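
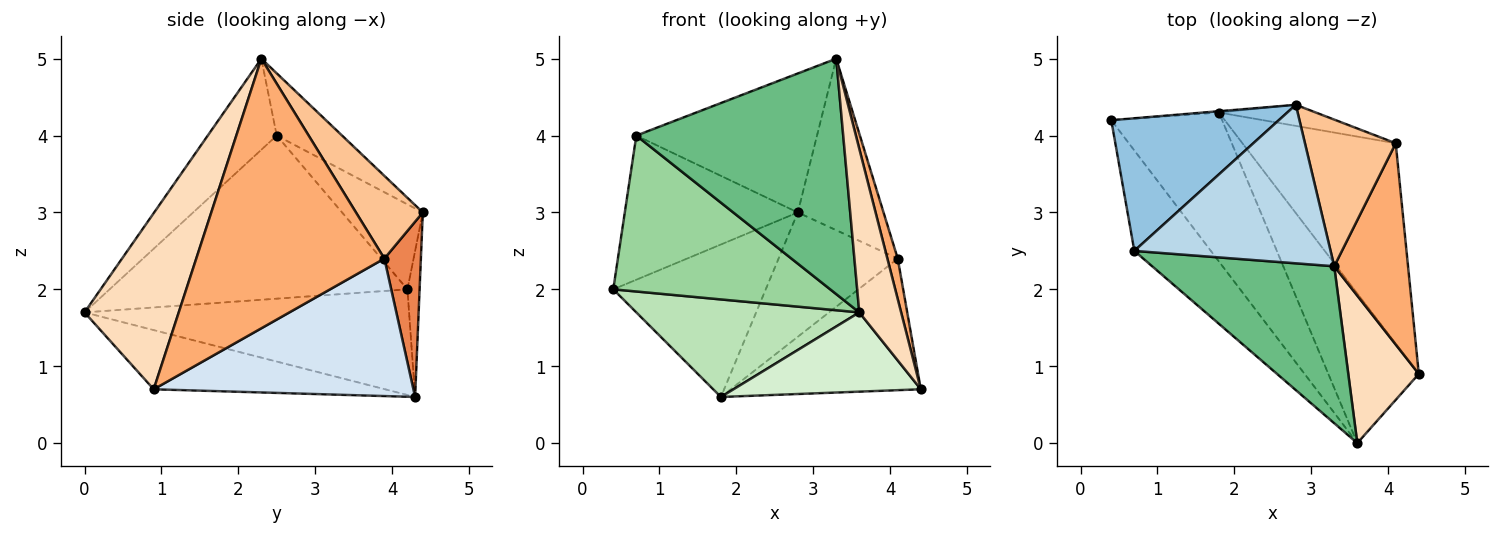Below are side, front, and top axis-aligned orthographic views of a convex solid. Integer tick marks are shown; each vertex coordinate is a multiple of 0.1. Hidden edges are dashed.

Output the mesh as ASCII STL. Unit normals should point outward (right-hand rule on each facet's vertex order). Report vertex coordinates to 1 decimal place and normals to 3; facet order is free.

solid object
 facet normal -0.080 0.997 -0.008
  outer loop
   vertex 1.8 4.3 0.6
   vertex 0.4 4.2 2.0
   vertex 2.8 4.4 3.0
  endloop
 endfacet
 facet normal -0.325 0.696 0.640
  outer loop
   vertex 0.7 2.5 4.0
   vertex 2.8 4.4 3.0
   vertex 0.4 4.2 2.0
  endloop
 endfacet
 facet normal -0.232 0.641 0.731
  outer loop
   vertex 0.7 2.5 4.0
   vertex 3.3 2.3 5.0
   vertex 2.8 4.4 3.0
  endloop
 endfacet
 facet normal 0.600 0.439 -0.669
  outer loop
   vertex 4.1 3.9 2.4
   vertex 4.4 0.9 0.7
   vertex 1.8 4.3 0.6
  endloop
 endfacet
 facet normal 0.289 0.944 -0.160
  outer loop
   vertex 4.1 3.9 2.4
   vertex 1.8 4.3 0.6
   vertex 2.8 4.4 3.0
  endloop
 endfacet
 facet normal 0.963 -0.053 0.264
  outer loop
   vertex 4.1 3.9 2.4
   vertex 3.3 2.3 5.0
   vertex 4.4 0.9 0.7
  endloop
 endfacet
 facet normal 0.510 0.654 0.559
  outer loop
   vertex 4.1 3.9 2.4
   vertex 2.8 4.4 3.0
   vertex 3.3 2.3 5.0
  endloop
 endfacet
 facet normal 0.858 -0.381 0.344
  outer loop
   vertex 3.6 0.0 1.7
   vertex 4.4 0.9 0.7
   vertex 3.3 2.3 5.0
  endloop
 endfacet
 facet normal -0.267 -0.802 0.535
  outer loop
   vertex 3.6 0.0 1.7
   vertex 3.3 2.3 5.0
   vertex 0.7 2.5 4.0
  endloop
 endfacet
 facet normal -0.756 -0.551 -0.355
  outer loop
   vertex 3.6 0.0 1.7
   vertex 0.7 2.5 4.0
   vertex 0.4 4.2 2.0
  endloop
 endfacet
 facet normal -0.623 -0.428 -0.654
  outer loop
   vertex 3.6 0.0 1.7
   vertex 0.4 4.2 2.0
   vertex 1.8 4.3 0.6
  endloop
 endfacet
 facet normal -0.500 -0.405 -0.765
  outer loop
   vertex 3.6 0.0 1.7
   vertex 1.8 4.3 0.6
   vertex 4.4 0.9 0.7
  endloop
 endfacet
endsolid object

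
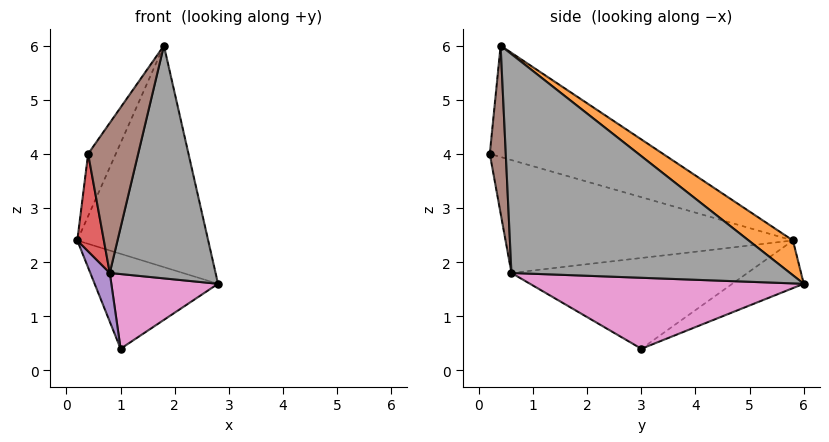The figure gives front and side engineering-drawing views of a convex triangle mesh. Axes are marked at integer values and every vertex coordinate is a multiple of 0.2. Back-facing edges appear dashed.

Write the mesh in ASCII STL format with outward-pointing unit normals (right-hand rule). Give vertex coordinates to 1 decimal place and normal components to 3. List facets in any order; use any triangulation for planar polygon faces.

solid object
 facet normal -0.290 0.500 -0.816
  outer loop
   vertex 1.0 3.0 0.4
   vertex 0.2 5.8 2.4
   vertex 2.8 6.0 1.6
  endloop
 endfacet
 facet normal 0.197 0.584 0.788
  outer loop
   vertex 1.8 0.4 6.0
   vertex 2.8 6.0 1.6
   vertex 0.2 5.8 2.4
  endloop
 endfacet
 facet normal -0.818 0.131 0.560
  outer loop
   vertex 1.8 0.4 6.0
   vertex 0.2 5.8 2.4
   vertex 0.4 0.2 4.0
  endloop
 endfacet
 facet normal -0.977 -0.090 -0.194
  outer loop
   vertex 0.8 0.6 1.8
   vertex 0.4 0.2 4.0
   vertex 0.2 5.8 2.4
  endloop
 endfacet
 facet normal -0.959 -0.079 -0.273
  outer loop
   vertex 0.8 0.6 1.8
   vertex 0.2 5.8 2.4
   vertex 1.0 3.0 0.4
  endloop
 endfacet
 facet normal 0.302 -0.946 -0.117
  outer loop
   vertex 0.8 0.6 1.8
   vertex 1.8 0.4 6.0
   vertex 0.4 0.2 4.0
  endloop
 endfacet
 facet normal 0.837 -0.326 -0.440
  outer loop
   vertex 0.8 0.6 1.8
   vertex 1.0 3.0 0.4
   vertex 2.8 6.0 1.6
  endloop
 endfacet
 facet normal 0.909 -0.345 -0.233
  outer loop
   vertex 0.8 0.6 1.8
   vertex 2.8 6.0 1.6
   vertex 1.8 0.4 6.0
  endloop
 endfacet
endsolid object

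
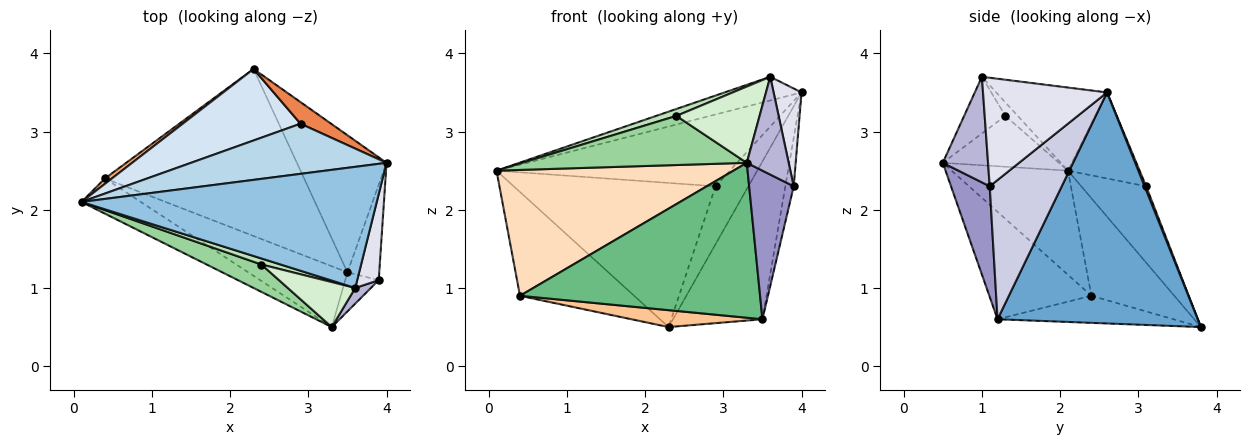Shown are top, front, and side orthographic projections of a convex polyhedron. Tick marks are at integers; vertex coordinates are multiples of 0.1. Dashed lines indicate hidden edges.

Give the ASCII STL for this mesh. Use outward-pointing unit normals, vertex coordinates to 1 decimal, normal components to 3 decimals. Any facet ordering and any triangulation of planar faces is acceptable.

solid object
 facet normal 0.861 0.384 -0.334
  outer loop
   vertex 3.5 1.2 0.6
   vertex 2.3 3.8 0.5
   vertex 4.0 2.6 3.5
  endloop
 endfacet
 facet normal -0.266 0.185 0.946
  outer loop
   vertex 3.6 1.0 3.7
   vertex 4.0 2.6 3.5
   vertex 0.1 2.1 2.5
  endloop
 endfacet
 facet normal -0.244 0.795 0.555
  outer loop
   vertex 2.9 3.1 2.3
   vertex 0.1 2.1 2.5
   vertex 4.0 2.6 3.5
  endloop
 endfacet
 facet normal -0.277 0.861 0.427
  outer loop
   vertex 2.9 3.1 2.3
   vertex 2.3 3.8 0.5
   vertex 0.1 2.1 2.5
  endloop
 endfacet
 facet normal 0.045 0.936 0.349
  outer loop
   vertex 2.9 3.1 2.3
   vertex 4.0 2.6 3.5
   vertex 2.3 3.8 0.5
  endloop
 endfacet
 facet normal -0.587 0.809 0.042
  outer loop
   vertex 0.4 2.4 0.9
   vertex 0.1 2.1 2.5
   vertex 2.3 3.8 0.5
  endloop
 endfacet
 facet normal -0.134 -0.100 -0.986
  outer loop
   vertex 0.4 2.4 0.9
   vertex 2.3 3.8 0.5
   vertex 3.5 1.2 0.6
  endloop
 endfacet
 facet normal -0.428 -0.871 -0.243
  outer loop
   vertex 0.4 2.4 0.9
   vertex 3.3 0.5 2.6
   vertex 0.1 2.1 2.5
  endloop
 endfacet
 facet normal -0.368 -0.866 -0.340
  outer loop
   vertex 0.4 2.4 0.9
   vertex 3.5 1.2 0.6
   vertex 3.3 0.5 2.6
  endloop
 endfacet
 facet normal -0.412 -0.796 0.444
  outer loop
   vertex 2.4 1.3 3.2
   vertex 0.1 2.1 2.5
   vertex 3.3 0.5 2.6
  endloop
 endfacet
 facet normal -0.420 -0.685 0.596
  outer loop
   vertex 2.4 1.3 3.2
   vertex 3.6 1.0 3.7
   vertex 0.1 2.1 2.5
  endloop
 endfacet
 facet normal -0.393 -0.792 0.467
  outer loop
   vertex 2.4 1.3 3.2
   vertex 3.3 0.5 2.6
   vertex 3.6 1.0 3.7
  endloop
 endfacet
 facet normal 0.643 -0.741 -0.195
  outer loop
   vertex 3.9 1.1 2.3
   vertex 3.3 0.5 2.6
   vertex 3.5 1.2 0.6
  endloop
 endfacet
 facet normal 0.729 -0.675 0.108
  outer loop
   vertex 3.9 1.1 2.3
   vertex 3.6 1.0 3.7
   vertex 3.3 0.5 2.6
  endloop
 endfacet
 facet normal 0.969 0.112 -0.221
  outer loop
   vertex 3.9 1.1 2.3
   vertex 3.5 1.2 0.6
   vertex 4.0 2.6 3.5
  endloop
 endfacet
 facet normal 0.958 -0.216 0.190
  outer loop
   vertex 3.9 1.1 2.3
   vertex 4.0 2.6 3.5
   vertex 3.6 1.0 3.7
  endloop
 endfacet
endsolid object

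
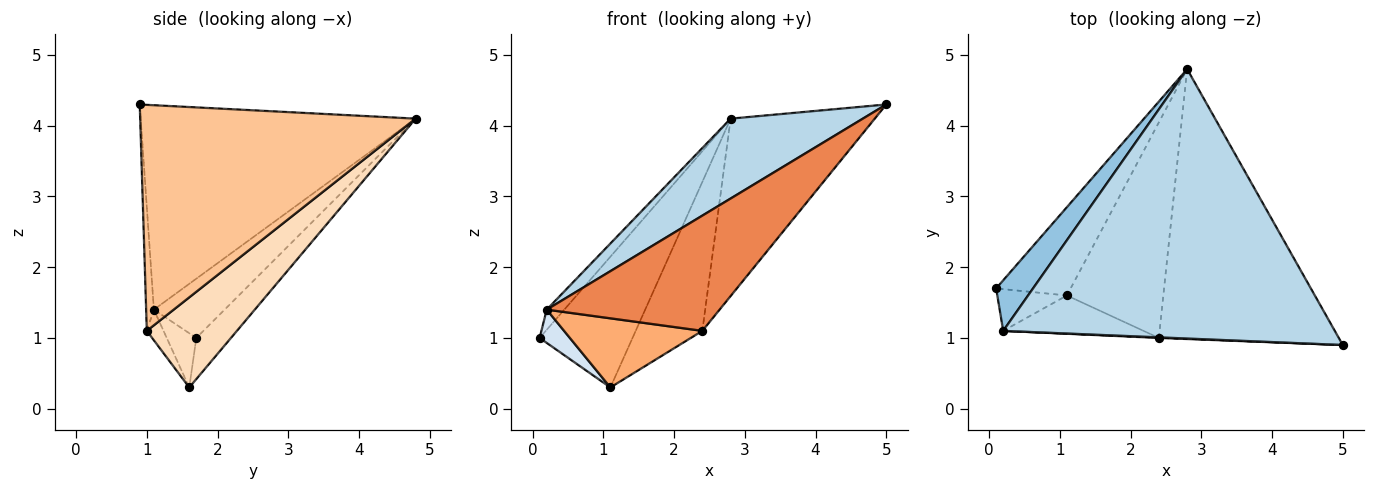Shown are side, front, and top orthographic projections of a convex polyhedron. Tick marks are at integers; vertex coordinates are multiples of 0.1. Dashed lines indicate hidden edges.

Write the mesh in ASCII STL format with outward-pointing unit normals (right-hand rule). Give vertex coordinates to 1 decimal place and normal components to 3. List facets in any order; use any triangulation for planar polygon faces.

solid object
 facet normal -0.295 0.792 -0.535
  outer loop
   vertex 1.1 1.6 0.3
   vertex 0.1 1.7 1.0
   vertex 2.8 4.8 4.1
  endloop
 endfacet
 facet normal -0.831 0.206 0.517
  outer loop
   vertex 0.2 1.1 1.4
   vertex 2.8 4.8 4.1
   vertex 0.1 1.7 1.0
  endloop
 endfacet
 facet normal -0.509 -0.245 0.825
  outer loop
   vertex 0.2 1.1 1.4
   vertex 5.0 0.9 4.3
   vertex 2.8 4.8 4.1
  endloop
 endfacet
 facet normal -0.521 -0.532 -0.668
  outer loop
   vertex 0.2 1.1 1.4
   vertex 0.1 1.7 1.0
   vertex 1.1 1.6 0.3
  endloop
 endfacet
 facet normal -0.045 -0.999 0.005
  outer loop
   vertex 2.4 1.0 1.1
   vertex 5.0 0.9 4.3
   vertex 0.2 1.1 1.4
  endloop
 endfacet
 facet normal -0.105 -0.870 -0.482
  outer loop
   vertex 2.4 1.0 1.1
   vertex 0.2 1.1 1.4
   vertex 1.1 1.6 0.3
  endloop
 endfacet
 facet normal 0.724 0.379 -0.576
  outer loop
   vertex 2.4 1.0 1.1
   vertex 2.8 4.8 4.1
   vertex 5.0 0.9 4.3
  endloop
 endfacet
 facet normal 0.609 0.451 -0.652
  outer loop
   vertex 2.4 1.0 1.1
   vertex 1.1 1.6 0.3
   vertex 2.8 4.8 4.1
  endloop
 endfacet
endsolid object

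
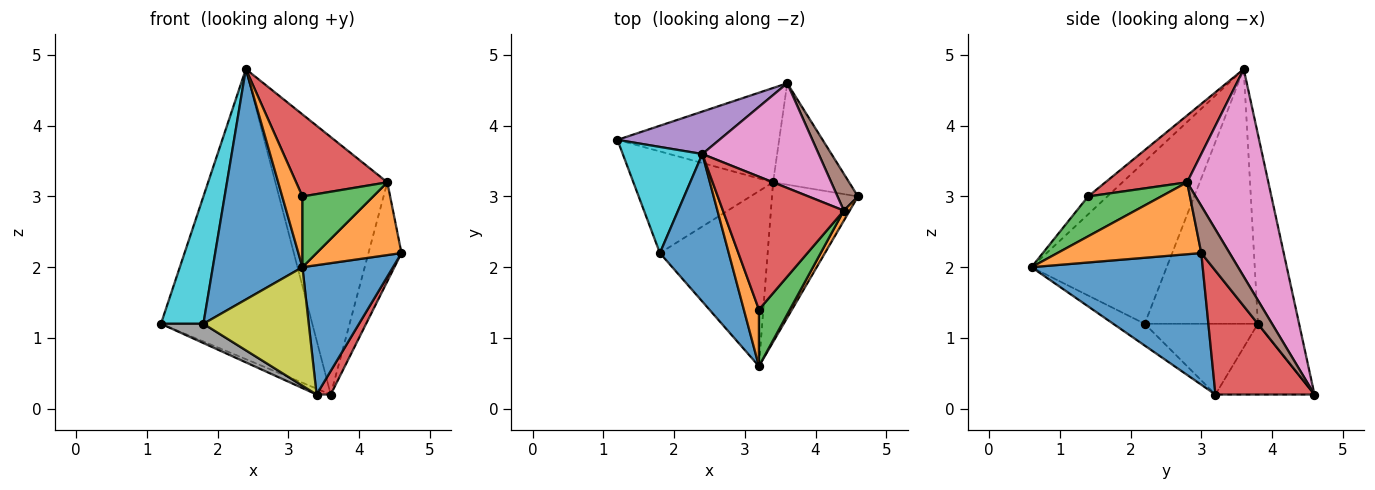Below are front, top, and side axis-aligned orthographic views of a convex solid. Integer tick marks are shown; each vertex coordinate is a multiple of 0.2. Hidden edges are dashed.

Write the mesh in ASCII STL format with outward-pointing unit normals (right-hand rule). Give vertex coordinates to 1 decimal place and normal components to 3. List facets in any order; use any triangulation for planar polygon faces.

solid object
 facet normal 0.766 -0.405 -0.500
  outer loop
   vertex 3.4 3.2 0.2
   vertex 4.6 3.0 2.2
   vertex 3.2 0.6 2.0
  endloop
 endfacet
 facet normal 0.859 -0.507 0.070
  outer loop
   vertex 4.4 2.8 3.2
   vertex 3.2 0.6 2.0
   vertex 4.6 3.0 2.2
  endloop
 endfacet
 facet normal -0.400 0.057 -0.915
  outer loop
   vertex 3.6 4.6 0.2
   vertex 3.4 3.2 0.2
   vertex 1.2 3.8 1.2
  endloop
 endfacet
 facet normal 0.846 -0.121 -0.520
  outer loop
   vertex 3.6 4.6 0.2
   vertex 4.6 3.0 2.2
   vertex 3.4 3.2 0.2
  endloop
 endfacet
 facet normal -0.260 0.955 0.140
  outer loop
   vertex 3.6 4.6 0.2
   vertex 1.2 3.8 1.2
   vertex 2.4 3.6 4.8
  endloop
 endfacet
 facet normal 0.626 0.731 0.271
  outer loop
   vertex 3.6 4.6 0.2
   vertex 4.4 2.8 3.2
   vertex 4.6 3.0 2.2
  endloop
 endfacet
 facet normal 0.558 0.769 0.313
  outer loop
   vertex 3.6 4.6 0.2
   vertex 2.4 3.6 4.8
   vertex 4.4 2.8 3.2
  endloop
 endfacet
 facet normal -0.445 -0.167 -0.880
  outer loop
   vertex 1.8 2.2 1.2
   vertex 1.2 3.8 1.2
   vertex 3.4 3.2 0.2
  endloop
 endfacet
 facet normal -0.165 -0.553 -0.817
  outer loop
   vertex 1.8 2.2 1.2
   vertex 3.4 3.2 0.2
   vertex 3.2 0.6 2.0
  endloop
 endfacet
 facet normal -0.899 -0.337 0.281
  outer loop
   vertex 1.8 2.2 1.2
   vertex 2.4 3.6 4.8
   vertex 1.2 3.8 1.2
  endloop
 endfacet
 facet normal -0.786 -0.521 0.334
  outer loop
   vertex 1.8 2.2 1.2
   vertex 3.2 0.6 2.0
   vertex 2.4 3.6 4.8
  endloop
 endfacet
 facet normal -0.596 -0.627 0.502
  outer loop
   vertex 3.2 1.4 3.0
   vertex 2.4 3.6 4.8
   vertex 3.2 0.6 2.0
  endloop
 endfacet
 facet normal 0.628 -0.608 0.486
  outer loop
   vertex 3.2 1.4 3.0
   vertex 3.2 0.6 2.0
   vertex 4.4 2.8 3.2
  endloop
 endfacet
 facet normal 0.426 -0.475 0.770
  outer loop
   vertex 3.2 1.4 3.0
   vertex 4.4 2.8 3.2
   vertex 2.4 3.6 4.8
  endloop
 endfacet
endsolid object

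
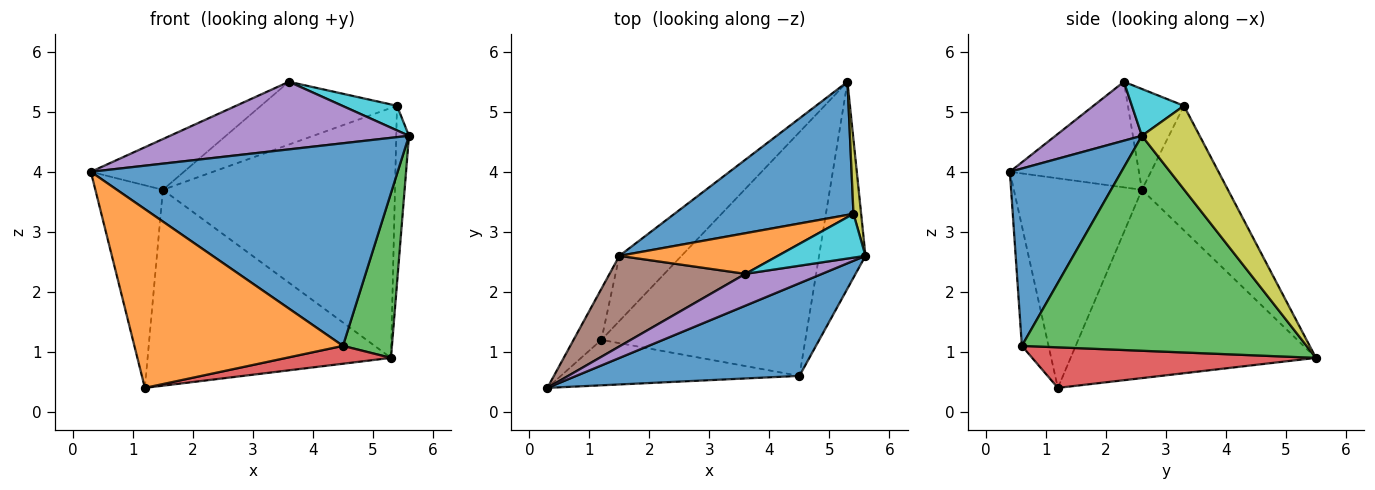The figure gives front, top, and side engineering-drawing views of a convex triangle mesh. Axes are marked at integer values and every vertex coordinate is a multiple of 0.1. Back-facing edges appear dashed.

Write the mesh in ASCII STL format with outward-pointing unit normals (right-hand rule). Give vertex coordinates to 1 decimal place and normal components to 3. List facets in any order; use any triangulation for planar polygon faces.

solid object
 facet normal 0.314 -0.864 0.395
  outer loop
   vertex 4.5 0.6 1.1
   vertex 5.6 2.6 4.6
   vertex 0.3 0.4 4.0
  endloop
 endfacet
 facet normal -0.123 -0.962 -0.244
  outer loop
   vertex 4.5 0.6 1.1
   vertex 0.3 0.4 4.0
   vertex 1.2 1.2 0.4
  endloop
 endfacet
 facet normal 0.964 -0.166 -0.208
  outer loop
   vertex 4.5 0.6 1.1
   vertex 5.3 5.5 0.9
   vertex 5.6 2.6 4.6
  endloop
 endfacet
 facet normal 0.194 -0.072 -0.978
  outer loop
   vertex 4.5 0.6 1.1
   vertex 1.2 1.2 0.4
   vertex 5.3 5.5 0.9
  endloop
 endfacet
 facet normal 0.311 -0.860 0.405
  outer loop
   vertex 3.6 2.3 5.5
   vertex 0.3 0.4 4.0
   vertex 5.6 2.6 4.6
  endloop
 endfacet
 facet normal -0.561 0.405 0.722
  outer loop
   vertex 1.5 2.6 3.7
   vertex 0.3 0.4 4.0
   vertex 3.6 2.3 5.5
  endloop
 endfacet
 facet normal -0.879 0.463 -0.117
  outer loop
   vertex 1.5 2.6 3.7
   vertex 1.2 1.2 0.4
   vertex 0.3 0.4 4.0
  endloop
 endfacet
 facet normal -0.691 0.686 -0.228
  outer loop
   vertex 1.5 2.6 3.7
   vertex 5.3 5.5 0.9
   vertex 1.2 1.2 0.4
  endloop
 endfacet
 facet normal 0.973 0.214 0.089
  outer loop
   vertex 5.4 3.3 5.1
   vertex 5.6 2.6 4.6
   vertex 5.3 5.5 0.9
  endloop
 endfacet
 facet normal 0.422 -0.444 0.790
  outer loop
   vertex 5.4 3.3 5.1
   vertex 3.6 2.3 5.5
   vertex 5.6 2.6 4.6
  endloop
 endfacet
 facet normal -0.311 0.839 0.447
  outer loop
   vertex 5.4 3.3 5.1
   vertex 5.3 5.5 0.9
   vertex 1.5 2.6 3.7
  endloop
 endfacet
 facet normal -0.327 0.793 0.513
  outer loop
   vertex 5.4 3.3 5.1
   vertex 1.5 2.6 3.7
   vertex 3.6 2.3 5.5
  endloop
 endfacet
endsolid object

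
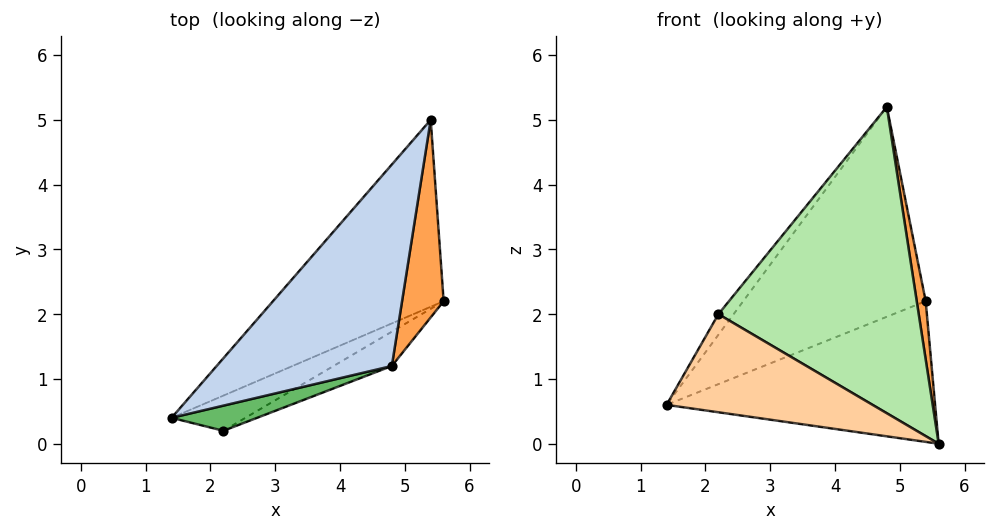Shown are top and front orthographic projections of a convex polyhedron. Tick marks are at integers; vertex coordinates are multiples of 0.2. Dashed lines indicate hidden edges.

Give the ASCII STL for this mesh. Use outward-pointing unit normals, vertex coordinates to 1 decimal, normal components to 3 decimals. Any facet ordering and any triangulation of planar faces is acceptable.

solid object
 facet normal -0.349 0.564 -0.749
  outer loop
   vertex 5.4 5.0 2.2
   vertex 5.6 2.2 0.0
   vertex 1.4 0.4 0.6
  endloop
 endfacet
 facet normal -0.742 0.484 0.464
  outer loop
   vertex 4.8 1.2 5.2
   vertex 5.4 5.0 2.2
   vertex 1.4 0.4 0.6
  endloop
 endfacet
 facet normal 0.989 -0.042 0.144
  outer loop
   vertex 4.8 1.2 5.2
   vertex 5.6 2.2 0.0
   vertex 5.4 5.0 2.2
  endloop
 endfacet
 facet normal 0.335 -0.887 -0.318
  outer loop
   vertex 2.2 0.2 2.0
   vertex 1.4 0.4 0.6
   vertex 5.6 2.2 0.0
  endloop
 endfacet
 facet normal -0.767 0.406 0.496
  outer loop
   vertex 2.2 0.2 2.0
   vertex 4.8 1.2 5.2
   vertex 1.4 0.4 0.6
  endloop
 endfacet
 facet normal 0.461 -0.882 -0.099
  outer loop
   vertex 2.2 0.2 2.0
   vertex 5.6 2.2 0.0
   vertex 4.8 1.2 5.2
  endloop
 endfacet
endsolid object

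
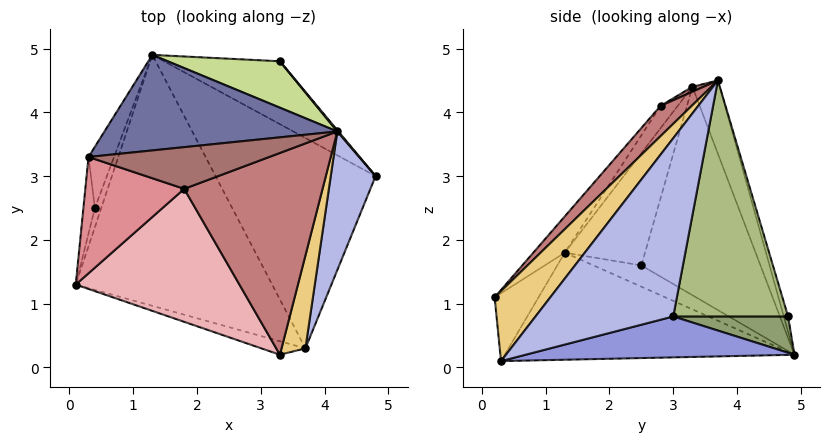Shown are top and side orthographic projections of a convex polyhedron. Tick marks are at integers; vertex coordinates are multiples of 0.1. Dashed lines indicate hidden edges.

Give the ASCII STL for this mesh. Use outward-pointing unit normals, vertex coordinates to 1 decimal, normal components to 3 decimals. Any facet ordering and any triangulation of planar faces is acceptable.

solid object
 facet normal -0.105 0.937 0.332
  outer loop
   vertex 0.3 3.3 4.4
   vertex 4.2 3.7 4.5
   vertex 1.3 4.9 0.2
  endloop
 endfacet
 facet normal -0.466 -0.225 -0.856
  outer loop
   vertex 3.7 0.3 0.1
   vertex 0.1 1.3 1.8
   vertex 1.3 4.9 0.2
  endloop
 endfacet
 facet normal 0.245 0.149 -0.958
  outer loop
   vertex 3.7 0.3 0.1
   vertex 1.3 4.9 0.2
   vertex 4.8 3.0 0.8
  endloop
 endfacet
 facet normal 0.882 -0.417 0.222
  outer loop
   vertex 3.7 0.3 0.1
   vertex 4.8 3.0 0.8
   vertex 4.2 3.7 4.5
  endloop
 endfacet
 facet normal 0.290 0.242 -0.926
  outer loop
   vertex 3.3 4.8 0.8
   vertex 4.8 3.0 0.8
   vertex 1.3 4.9 0.2
  endloop
 endfacet
 facet normal 0.768 0.640 0.003
  outer loop
   vertex 3.3 4.8 0.8
   vertex 4.2 3.7 4.5
   vertex 4.8 3.0 0.8
  endloop
 endfacet
 facet normal -0.040 0.955 0.294
  outer loop
   vertex 3.3 4.8 0.8
   vertex 1.3 4.9 0.2
   vertex 4.2 3.7 4.5
  endloop
 endfacet
 facet normal -0.941 0.188 -0.282
  outer loop
   vertex 0.4 2.5 1.6
   vertex 1.3 4.9 0.2
   vertex 0.1 1.3 1.8
  endloop
 endfacet
 facet normal -0.969 0.226 -0.099
  outer loop
   vertex 0.4 2.5 1.6
   vertex 0.1 1.3 1.8
   vertex 0.3 3.3 4.4
  endloop
 endfacet
 facet normal -0.950 0.289 -0.116
  outer loop
   vertex 0.4 2.5 1.6
   vertex 0.3 3.3 4.4
   vertex 1.3 4.9 0.2
  endloop
 endfacet
 facet normal 0.827 -0.487 0.282
  outer loop
   vertex 3.3 0.2 1.1
   vertex 3.7 0.3 0.1
   vertex 4.2 3.7 4.5
  endloop
 endfacet
 facet normal -0.362 -0.902 -0.235
  outer loop
   vertex 3.3 0.2 1.1
   vertex 0.1 1.3 1.8
   vertex 3.7 0.3 0.1
  endloop
 endfacet
 facet normal 0.024 -0.460 0.888
  outer loop
   vertex 1.8 2.8 4.1
   vertex 4.2 3.7 4.5
   vertex 0.3 3.3 4.4
  endloop
 endfacet
 facet normal 0.151 -0.708 0.689
  outer loop
   vertex 1.8 2.8 4.1
   vertex 3.3 0.2 1.1
   vertex 4.2 3.7 4.5
  endloop
 endfacet
 facet normal -0.138 -0.780 0.611
  outer loop
   vertex 1.8 2.8 4.1
   vertex 0.3 3.3 4.4
   vertex 0.1 1.3 1.8
  endloop
 endfacet
 facet normal -0.135 -0.781 0.609
  outer loop
   vertex 1.8 2.8 4.1
   vertex 0.1 1.3 1.8
   vertex 3.3 0.2 1.1
  endloop
 endfacet
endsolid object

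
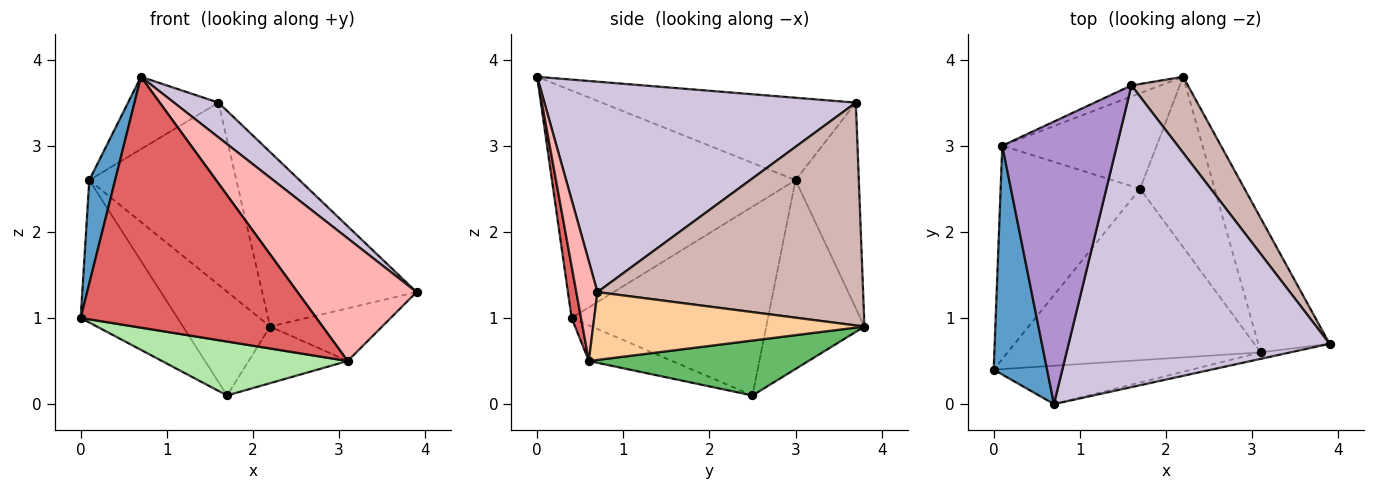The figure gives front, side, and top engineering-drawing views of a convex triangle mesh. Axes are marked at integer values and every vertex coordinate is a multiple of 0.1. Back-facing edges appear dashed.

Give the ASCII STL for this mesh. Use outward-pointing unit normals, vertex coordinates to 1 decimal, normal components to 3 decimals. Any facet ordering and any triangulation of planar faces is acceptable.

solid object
 facet normal -0.968 -0.103 0.227
  outer loop
   vertex 0.1 3.0 2.6
   vertex 0.0 0.4 1.0
   vertex 0.7 0.0 3.8
  endloop
 endfacet
 facet normal -0.748 0.369 -0.552
  outer loop
   vertex 1.7 2.5 0.1
   vertex 0.0 0.4 1.0
   vertex 0.1 3.0 2.6
  endloop
 endfacet
 facet normal -0.638 0.566 -0.522
  outer loop
   vertex 1.7 2.5 0.1
   vertex 0.1 3.0 2.6
   vertex 2.2 3.8 0.9
  endloop
 endfacet
 facet normal 0.663 0.274 -0.697
  outer loop
   vertex 3.1 0.6 0.5
   vertex 2.2 3.8 0.9
   vertex 3.9 0.7 1.3
  endloop
 endfacet
 facet normal 0.573 0.258 -0.778
  outer loop
   vertex 3.1 0.6 0.5
   vertex 1.7 2.5 0.1
   vertex 2.2 3.8 0.9
  endloop
 endfacet
 facet normal -0.133 -0.297 -0.945
  outer loop
   vertex 3.1 0.6 0.5
   vertex 0.0 0.4 1.0
   vertex 1.7 2.5 0.1
  endloop
 endfacet
 facet normal 0.039 -0.988 -0.151
  outer loop
   vertex 3.1 0.6 0.5
   vertex 0.7 0.0 3.8
   vertex 0.0 0.4 1.0
  endloop
 endfacet
 facet normal 0.175 -0.983 -0.052
  outer loop
   vertex 3.1 0.6 0.5
   vertex 3.9 0.7 1.3
   vertex 0.7 0.0 3.8
  endloop
 endfacet
 facet normal -0.572 0.204 0.795
  outer loop
   vertex 1.6 3.7 3.5
   vertex 0.1 3.0 2.6
   vertex 0.7 0.0 3.8
  endloop
 endfacet
 facet normal 0.625 -0.089 0.775
  outer loop
   vertex 1.6 3.7 3.5
   vertex 0.7 0.0 3.8
   vertex 3.9 0.7 1.3
  endloop
 endfacet
 facet normal -0.395 0.917 -0.056
  outer loop
   vertex 1.6 3.7 3.5
   vertex 2.2 3.8 0.9
   vertex 0.1 3.0 2.6
  endloop
 endfacet
 facet normal 0.845 0.491 0.214
  outer loop
   vertex 1.6 3.7 3.5
   vertex 3.9 0.7 1.3
   vertex 2.2 3.8 0.9
  endloop
 endfacet
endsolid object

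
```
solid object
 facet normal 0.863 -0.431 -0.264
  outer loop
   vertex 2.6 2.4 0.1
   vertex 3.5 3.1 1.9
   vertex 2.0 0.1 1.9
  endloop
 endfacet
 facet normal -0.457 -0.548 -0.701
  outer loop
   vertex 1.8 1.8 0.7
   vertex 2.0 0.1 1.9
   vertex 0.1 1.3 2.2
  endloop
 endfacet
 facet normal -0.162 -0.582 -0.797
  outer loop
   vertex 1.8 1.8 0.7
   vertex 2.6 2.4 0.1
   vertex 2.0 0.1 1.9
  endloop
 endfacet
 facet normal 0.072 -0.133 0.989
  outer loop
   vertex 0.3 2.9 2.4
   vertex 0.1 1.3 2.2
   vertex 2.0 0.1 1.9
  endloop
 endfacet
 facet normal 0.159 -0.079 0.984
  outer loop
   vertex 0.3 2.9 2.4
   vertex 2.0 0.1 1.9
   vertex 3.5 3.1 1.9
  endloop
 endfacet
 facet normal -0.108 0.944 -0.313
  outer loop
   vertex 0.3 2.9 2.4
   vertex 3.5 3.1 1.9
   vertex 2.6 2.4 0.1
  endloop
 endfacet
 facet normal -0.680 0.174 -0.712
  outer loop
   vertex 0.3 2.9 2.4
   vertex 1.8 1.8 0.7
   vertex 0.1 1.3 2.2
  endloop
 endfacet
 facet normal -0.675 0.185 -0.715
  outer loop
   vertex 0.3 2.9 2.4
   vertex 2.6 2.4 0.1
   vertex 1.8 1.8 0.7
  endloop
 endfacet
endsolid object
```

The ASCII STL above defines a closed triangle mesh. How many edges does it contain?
12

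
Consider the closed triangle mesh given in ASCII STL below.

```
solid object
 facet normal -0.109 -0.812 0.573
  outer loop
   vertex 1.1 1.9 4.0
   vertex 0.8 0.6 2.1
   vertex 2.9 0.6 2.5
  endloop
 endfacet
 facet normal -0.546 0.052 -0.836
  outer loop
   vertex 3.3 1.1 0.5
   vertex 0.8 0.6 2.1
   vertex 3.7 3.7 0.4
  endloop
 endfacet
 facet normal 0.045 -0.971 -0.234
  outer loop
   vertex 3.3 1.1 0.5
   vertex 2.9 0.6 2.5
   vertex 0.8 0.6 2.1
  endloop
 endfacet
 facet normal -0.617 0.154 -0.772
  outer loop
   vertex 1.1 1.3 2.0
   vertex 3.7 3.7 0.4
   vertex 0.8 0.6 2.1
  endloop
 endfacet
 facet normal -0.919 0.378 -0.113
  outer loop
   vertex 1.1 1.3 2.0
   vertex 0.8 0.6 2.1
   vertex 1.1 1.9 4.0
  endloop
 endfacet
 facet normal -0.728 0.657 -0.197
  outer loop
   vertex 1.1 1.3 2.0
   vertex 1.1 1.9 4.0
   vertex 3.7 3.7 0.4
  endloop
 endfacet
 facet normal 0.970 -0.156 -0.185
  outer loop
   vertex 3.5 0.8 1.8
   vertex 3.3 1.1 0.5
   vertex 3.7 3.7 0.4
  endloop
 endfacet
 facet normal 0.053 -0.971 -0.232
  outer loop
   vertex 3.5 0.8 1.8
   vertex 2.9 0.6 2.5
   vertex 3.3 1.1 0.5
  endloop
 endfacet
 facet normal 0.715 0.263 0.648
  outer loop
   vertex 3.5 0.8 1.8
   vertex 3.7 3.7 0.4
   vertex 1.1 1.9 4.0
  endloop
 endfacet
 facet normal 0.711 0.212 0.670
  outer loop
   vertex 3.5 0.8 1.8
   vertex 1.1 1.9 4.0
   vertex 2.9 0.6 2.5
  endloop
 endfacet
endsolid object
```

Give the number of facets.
10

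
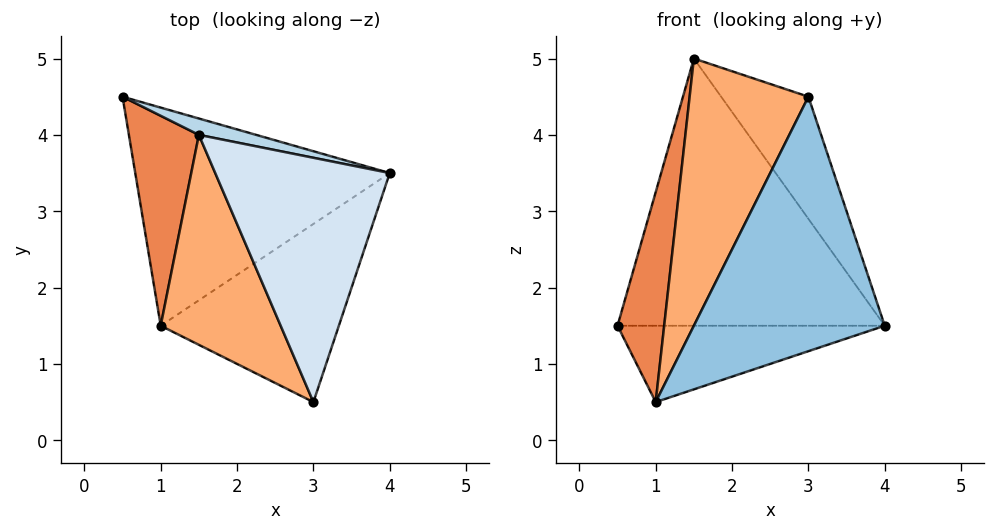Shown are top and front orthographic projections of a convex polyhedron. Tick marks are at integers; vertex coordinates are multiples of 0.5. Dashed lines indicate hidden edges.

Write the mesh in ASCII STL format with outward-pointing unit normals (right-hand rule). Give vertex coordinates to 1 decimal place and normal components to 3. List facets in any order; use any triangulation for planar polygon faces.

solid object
 facet normal 0.094 0.329 -0.940
  outer loop
   vertex 1.0 1.5 0.5
   vertex 0.5 4.5 1.5
   vertex 4.0 3.5 1.5
  endloop
 endfacet
 facet normal 0.593 -0.659 -0.462
  outer loop
   vertex 1.0 1.5 0.5
   vertex 4.0 3.5 1.5
   vertex 3.0 0.5 4.5
  endloop
 endfacet
 facet normal 0.274 0.960 0.059
  outer loop
   vertex 1.5 4.0 5.0
   vertex 4.0 3.5 1.5
   vertex 0.5 4.5 1.5
  endloop
 endfacet
 facet normal 0.802 0.267 0.535
  outer loop
   vertex 1.5 4.0 5.0
   vertex 3.0 0.5 4.5
   vertex 4.0 3.5 1.5
  endloop
 endfacet
 facet normal -0.943 -0.236 0.236
  outer loop
   vertex 1.5 4.0 5.0
   vertex 0.5 4.5 1.5
   vertex 1.0 1.5 0.5
  endloop
 endfacet
 facet normal -0.852 -0.411 0.323
  outer loop
   vertex 1.5 4.0 5.0
   vertex 1.0 1.5 0.5
   vertex 3.0 0.5 4.5
  endloop
 endfacet
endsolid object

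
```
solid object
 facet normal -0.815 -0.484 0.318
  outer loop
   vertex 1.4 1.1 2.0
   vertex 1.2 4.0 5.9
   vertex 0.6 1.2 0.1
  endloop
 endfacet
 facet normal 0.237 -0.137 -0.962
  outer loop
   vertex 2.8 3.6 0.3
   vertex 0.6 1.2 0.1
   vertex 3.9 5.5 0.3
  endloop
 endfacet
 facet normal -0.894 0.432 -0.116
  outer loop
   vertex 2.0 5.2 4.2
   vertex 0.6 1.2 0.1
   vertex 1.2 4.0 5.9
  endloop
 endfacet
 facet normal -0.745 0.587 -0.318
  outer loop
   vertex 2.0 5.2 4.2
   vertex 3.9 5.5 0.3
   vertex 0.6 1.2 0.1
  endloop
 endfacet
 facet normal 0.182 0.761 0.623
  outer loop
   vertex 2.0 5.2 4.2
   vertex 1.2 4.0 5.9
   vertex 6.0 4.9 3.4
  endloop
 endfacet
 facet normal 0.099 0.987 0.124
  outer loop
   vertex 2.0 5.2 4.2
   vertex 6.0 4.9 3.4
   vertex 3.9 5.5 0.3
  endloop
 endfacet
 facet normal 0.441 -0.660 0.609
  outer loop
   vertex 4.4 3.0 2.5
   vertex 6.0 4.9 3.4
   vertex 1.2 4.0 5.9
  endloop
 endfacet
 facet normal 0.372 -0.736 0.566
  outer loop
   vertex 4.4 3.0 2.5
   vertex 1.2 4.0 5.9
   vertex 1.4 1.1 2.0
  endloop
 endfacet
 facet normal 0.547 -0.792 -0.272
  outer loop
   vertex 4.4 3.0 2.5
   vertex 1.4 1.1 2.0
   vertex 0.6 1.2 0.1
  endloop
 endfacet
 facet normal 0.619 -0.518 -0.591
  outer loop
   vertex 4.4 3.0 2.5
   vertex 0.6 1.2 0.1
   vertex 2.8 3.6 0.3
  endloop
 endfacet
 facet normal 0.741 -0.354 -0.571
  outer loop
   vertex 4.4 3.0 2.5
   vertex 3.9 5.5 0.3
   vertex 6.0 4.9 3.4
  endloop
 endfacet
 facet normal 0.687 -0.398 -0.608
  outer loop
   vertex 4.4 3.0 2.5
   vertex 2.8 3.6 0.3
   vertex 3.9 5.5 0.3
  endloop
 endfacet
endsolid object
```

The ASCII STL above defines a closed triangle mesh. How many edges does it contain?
18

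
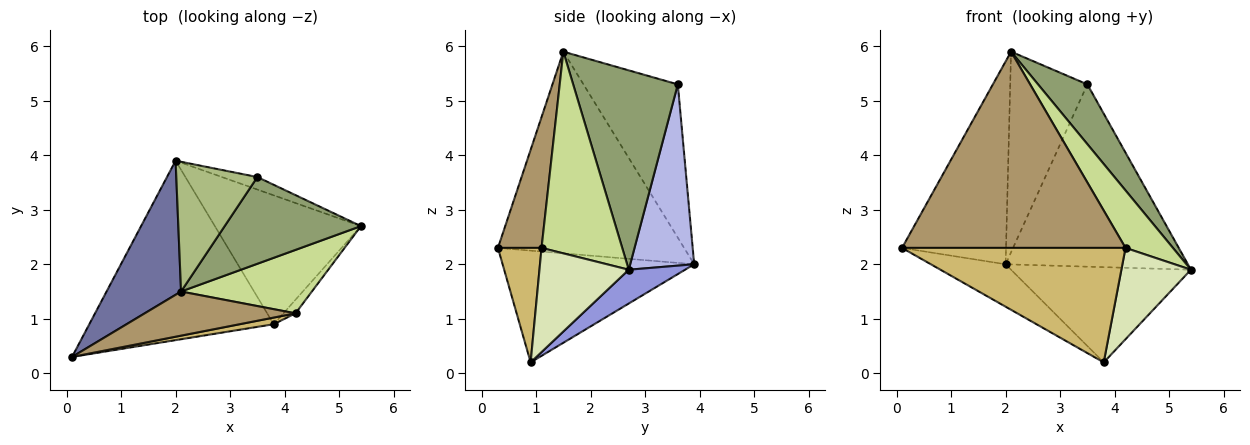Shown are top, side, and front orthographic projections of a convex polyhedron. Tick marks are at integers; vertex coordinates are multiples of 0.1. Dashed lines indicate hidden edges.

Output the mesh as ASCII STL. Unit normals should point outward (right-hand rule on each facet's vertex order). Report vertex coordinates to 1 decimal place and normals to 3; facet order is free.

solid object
 facet normal -0.831 0.464 0.307
  outer loop
   vertex 2.1 1.5 5.9
   vertex 2.0 3.9 2.0
   vertex 0.1 0.3 2.3
  endloop
 endfacet
 facet normal -0.508 0.198 -0.838
  outer loop
   vertex 3.8 0.9 0.2
   vertex 0.1 0.3 2.3
   vertex 2.0 3.9 2.0
  endloop
 endfacet
 facet normal 0.183 0.584 -0.791
  outer loop
   vertex 3.8 0.9 0.2
   vertex 2.0 3.9 2.0
   vertex 5.4 2.7 1.9
  endloop
 endfacet
 facet normal 0.330 0.942 -0.065
  outer loop
   vertex 3.5 3.6 5.3
   vertex 5.4 2.7 1.9
   vertex 2.0 3.9 2.0
  endloop
 endfacet
 facet normal 0.769 -0.363 0.526
  outer loop
   vertex 3.5 3.6 5.3
   vertex 2.1 1.5 5.9
   vertex 5.4 2.7 1.9
  endloop
 endfacet
 facet normal -0.716 0.586 0.379
  outer loop
   vertex 3.5 3.6 5.3
   vertex 2.0 3.9 2.0
   vertex 2.1 1.5 5.9
  endloop
 endfacet
 facet normal 0.752 -0.442 0.488
  outer loop
   vertex 4.2 1.1 2.3
   vertex 5.4 2.7 1.9
   vertex 2.1 1.5 5.9
  endloop
 endfacet
 facet normal 0.786 -0.612 -0.091
  outer loop
   vertex 4.2 1.1 2.3
   vertex 3.8 0.9 0.2
   vertex 5.4 2.7 1.9
  endloop
 endfacet
 facet normal 0.187 -0.958 0.216
  outer loop
   vertex 4.2 1.1 2.3
   vertex 2.1 1.5 5.9
   vertex 0.1 0.3 2.3
  endloop
 endfacet
 facet normal 0.191 -0.980 0.057
  outer loop
   vertex 4.2 1.1 2.3
   vertex 0.1 0.3 2.3
   vertex 3.8 0.9 0.2
  endloop
 endfacet
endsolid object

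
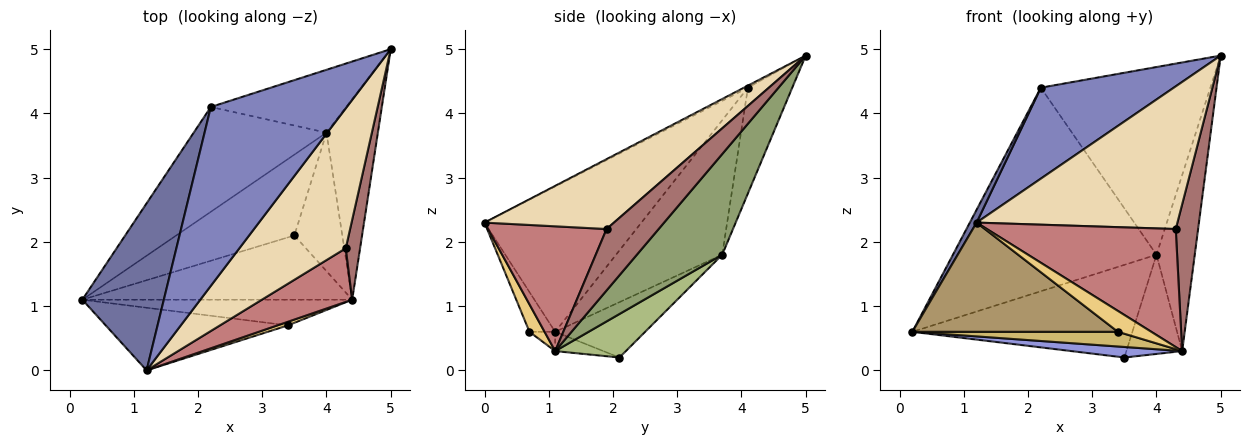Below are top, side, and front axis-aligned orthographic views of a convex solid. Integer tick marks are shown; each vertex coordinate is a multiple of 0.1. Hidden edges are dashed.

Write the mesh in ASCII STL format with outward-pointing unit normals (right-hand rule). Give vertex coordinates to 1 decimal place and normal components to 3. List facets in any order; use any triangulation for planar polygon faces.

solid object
 facet normal -0.872 -0.038 0.488
  outer loop
   vertex 2.2 4.1 4.4
   vertex 0.2 1.1 0.6
   vertex 1.2 0.0 2.3
  endloop
 endfacet
 facet normal -0.013 -0.453 0.891
  outer loop
   vertex 2.2 4.1 4.4
   vertex 1.2 0.0 2.3
   vertex 5.0 5.0 4.9
  endloop
 endfacet
 facet normal -0.070 -0.162 -0.984
  outer loop
   vertex 4.4 1.1 0.3
   vertex 0.2 1.1 0.6
   vertex 3.5 2.1 0.2
  endloop
 endfacet
 facet normal -0.241 0.920 -0.308
  outer loop
   vertex 4.0 3.7 1.8
   vertex 2.2 4.1 4.4
   vertex 5.0 5.0 4.9
  endloop
 endfacet
 facet normal 0.827 0.371 -0.422
  outer loop
   vertex 4.0 3.7 1.8
   vertex 5.0 5.0 4.9
   vertex 4.4 1.1 0.3
  endloop
 endfacet
 facet normal 0.594 0.469 -0.654
  outer loop
   vertex 4.0 3.7 1.8
   vertex 4.4 1.1 0.3
   vertex 3.5 2.1 0.2
  endloop
 endfacet
 facet normal -0.294 0.720 -0.628
  outer loop
   vertex 4.0 3.7 1.8
   vertex 3.5 2.1 0.2
   vertex 0.2 1.1 0.6
  endloop
 endfacet
 facet normal -0.421 0.807 -0.415
  outer loop
   vertex 4.0 3.7 1.8
   vertex 0.2 1.1 0.6
   vertex 2.2 4.1 4.4
  endloop
 endfacet
 facet normal -0.108 -0.862 -0.495
  outer loop
   vertex 3.4 0.7 0.6
   vertex 1.2 0.0 2.3
   vertex 0.2 1.1 0.6
  endloop
 endfacet
 facet normal -0.062 -0.495 -0.867
  outer loop
   vertex 3.4 0.7 0.6
   vertex 0.2 1.1 0.6
   vertex 4.4 1.1 0.3
  endloop
 endfacet
 facet normal 0.407 -0.900 0.156
  outer loop
   vertex 3.4 0.7 0.6
   vertex 4.4 1.1 0.3
   vertex 1.2 0.0 2.3
  endloop
 endfacet
 facet normal 0.418 -0.648 0.636
  outer loop
   vertex 4.3 1.9 2.2
   vertex 5.0 5.0 4.9
   vertex 1.2 0.0 2.3
  endloop
 endfacet
 facet normal 0.899 -0.385 0.210
  outer loop
   vertex 4.3 1.9 2.2
   vertex 4.4 1.1 0.3
   vertex 5.0 5.0 4.9
  endloop
 endfacet
 facet normal 0.496 -0.791 0.359
  outer loop
   vertex 4.3 1.9 2.2
   vertex 1.2 0.0 2.3
   vertex 4.4 1.1 0.3
  endloop
 endfacet
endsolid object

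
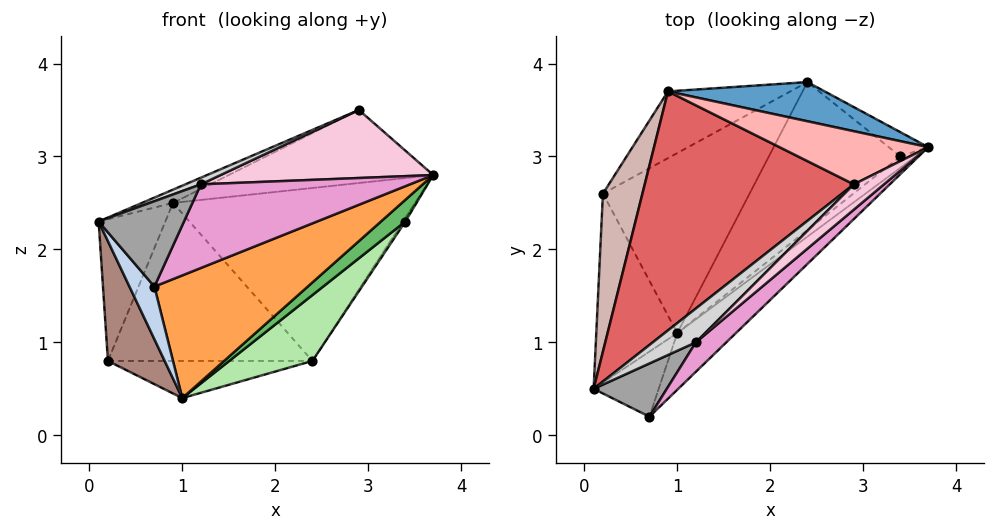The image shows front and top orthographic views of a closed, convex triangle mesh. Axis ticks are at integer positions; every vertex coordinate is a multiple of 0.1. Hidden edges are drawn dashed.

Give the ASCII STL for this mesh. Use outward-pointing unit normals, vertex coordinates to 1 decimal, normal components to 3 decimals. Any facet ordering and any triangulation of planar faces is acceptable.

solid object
 facet normal 0.182 0.959 0.217
  outer loop
   vertex 0.9 3.7 2.5
   vertex 3.7 3.1 2.8
   vertex 2.4 3.8 0.8
  endloop
 endfacet
 facet normal -0.774 -0.399 -0.492
  outer loop
   vertex 0.7 0.2 1.6
   vertex 0.1 0.5 2.3
   vertex 1.0 1.1 0.4
  endloop
 endfacet
 facet normal 0.723 -0.628 -0.290
  outer loop
   vertex 0.7 0.2 1.6
   vertex 1.0 1.1 0.4
   vertex 3.7 3.1 2.8
  endloop
 endfacet
 facet normal 0.848 0.077 -0.524
  outer loop
   vertex 3.4 3.0 2.3
   vertex 2.4 3.8 0.8
   vertex 3.7 3.1 2.8
  endloop
 endfacet
 facet normal 0.730 -0.605 -0.317
  outer loop
   vertex 3.4 3.0 2.3
   vertex 3.7 3.1 2.8
   vertex 1.0 1.1 0.4
  endloop
 endfacet
 facet normal 0.723 -0.281 -0.632
  outer loop
   vertex 3.4 3.0 2.3
   vertex 1.0 1.1 0.4
   vertex 2.4 3.8 0.8
  endloop
 endfacet
 facet normal -0.426 0.050 0.903
  outer loop
   vertex 2.9 2.7 3.5
   vertex 0.9 3.7 2.5
   vertex 0.1 0.5 2.3
  endloop
 endfacet
 facet normal 0.110 0.804 0.585
  outer loop
   vertex 2.9 2.7 3.5
   vertex 3.7 3.1 2.8
   vertex 0.9 3.7 2.5
  endloop
 endfacet
 facet normal -0.110 0.201 -0.973
  outer loop
   vertex 0.2 2.6 0.8
   vertex 2.4 3.8 0.8
   vertex 1.0 1.1 0.4
  endloop
 endfacet
 facet normal -0.449 0.823 -0.348
  outer loop
   vertex 0.2 2.6 0.8
   vertex 0.9 3.7 2.5
   vertex 2.4 3.8 0.8
  endloop
 endfacet
 facet normal -0.819 -0.307 -0.485
  outer loop
   vertex 0.2 2.6 0.8
   vertex 1.0 1.1 0.4
   vertex 0.1 0.5 2.3
  endloop
 endfacet
 facet normal -0.944 0.221 0.246
  outer loop
   vertex 0.2 2.6 0.8
   vertex 0.1 0.5 2.3
   vertex 0.9 3.7 2.5
  endloop
 endfacet
 facet normal 0.615 -0.744 0.262
  outer loop
   vertex 1.2 1.0 2.7
   vertex 0.7 0.2 1.6
   vertex 3.7 3.1 2.8
  endloop
 endfacet
 facet normal 0.612 -0.741 0.276
  outer loop
   vertex 1.2 1.0 2.7
   vertex 3.7 3.1 2.8
   vertex 2.9 2.7 3.5
  endloop
 endfacet
 facet normal 0.190 -0.833 0.520
  outer loop
   vertex 1.2 1.0 2.7
   vertex 0.1 0.5 2.3
   vertex 0.7 0.2 1.6
  endloop
 endfacet
 facet normal -0.260 -0.186 0.948
  outer loop
   vertex 1.2 1.0 2.7
   vertex 2.9 2.7 3.5
   vertex 0.1 0.5 2.3
  endloop
 endfacet
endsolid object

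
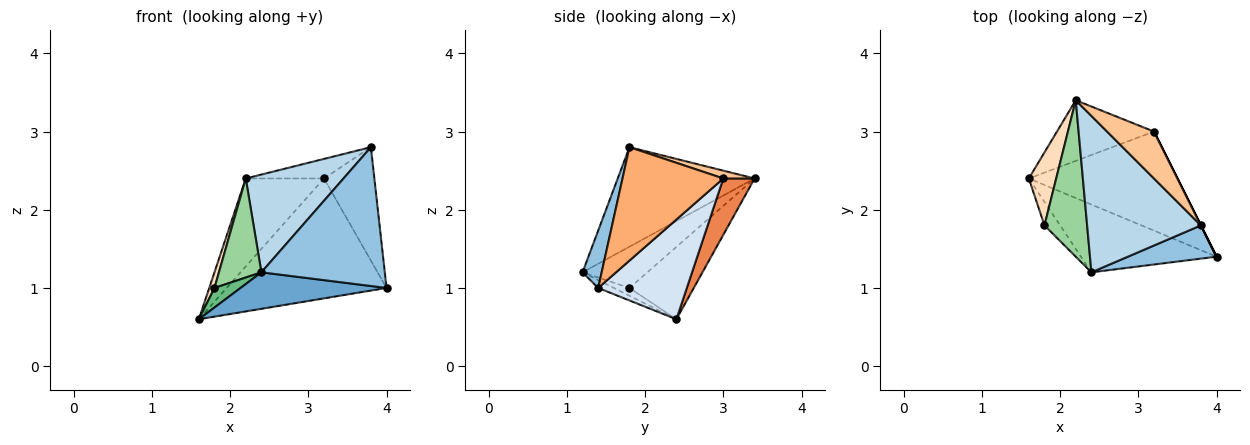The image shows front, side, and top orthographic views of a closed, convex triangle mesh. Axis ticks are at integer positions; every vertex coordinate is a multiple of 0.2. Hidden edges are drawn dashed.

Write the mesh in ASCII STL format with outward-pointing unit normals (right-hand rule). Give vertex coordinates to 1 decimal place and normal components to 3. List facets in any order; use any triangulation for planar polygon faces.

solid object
 facet normal -0.051 -0.473 -0.879
  outer loop
   vertex 2.4 1.2 1.2
   vertex 1.6 2.4 0.6
   vertex 4.0 1.4 1.0
  endloop
 endfacet
 facet normal 0.149 -0.962 0.230
  outer loop
   vertex 3.8 1.8 2.8
   vertex 2.4 1.2 1.2
   vertex 4.0 1.4 1.0
  endloop
 endfacet
 facet normal -0.596 -0.426 0.681
  outer loop
   vertex 3.8 1.8 2.8
   vertex 2.2 3.4 2.4
   vertex 2.4 1.2 1.2
  endloop
 endfacet
 facet normal 0.393 0.709 -0.586
  outer loop
   vertex 3.2 3.0 2.4
   vertex 4.0 1.4 1.0
   vertex 1.6 2.4 0.6
  endloop
 endfacet
 facet normal 0.313 0.782 -0.539
  outer loop
   vertex 3.2 3.0 2.4
   vertex 1.6 2.4 0.6
   vertex 2.2 3.4 2.4
  endloop
 endfacet
 facet normal 0.894 0.447 0.000
  outer loop
   vertex 3.2 3.0 2.4
   vertex 3.8 1.8 2.8
   vertex 4.0 1.4 1.0
  endloop
 endfacet
 facet normal 0.152 0.380 0.912
  outer loop
   vertex 3.2 3.0 2.4
   vertex 2.2 3.4 2.4
   vertex 3.8 1.8 2.8
  endloop
 endfacet
 facet normal -0.933 -0.076 0.353
  outer loop
   vertex 1.8 1.8 1.0
   vertex 2.2 3.4 2.4
   vertex 1.6 2.4 0.6
  endloop
 endfacet
 facet normal -0.359 -0.598 -0.717
  outer loop
   vertex 1.8 1.8 1.0
   vertex 1.6 2.4 0.6
   vertex 2.4 1.2 1.2
  endloop
 endfacet
 facet normal -0.633 -0.414 0.654
  outer loop
   vertex 1.8 1.8 1.0
   vertex 2.4 1.2 1.2
   vertex 2.2 3.4 2.4
  endloop
 endfacet
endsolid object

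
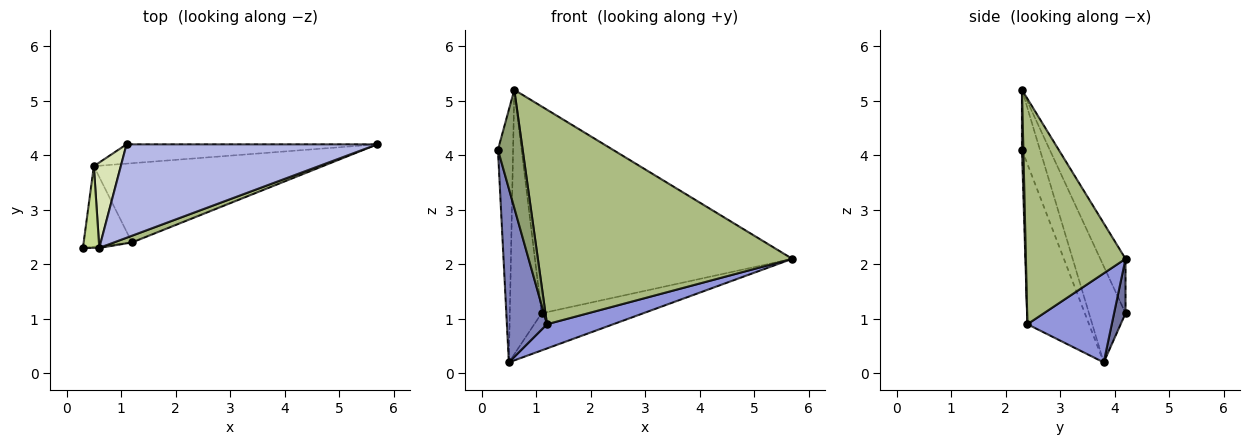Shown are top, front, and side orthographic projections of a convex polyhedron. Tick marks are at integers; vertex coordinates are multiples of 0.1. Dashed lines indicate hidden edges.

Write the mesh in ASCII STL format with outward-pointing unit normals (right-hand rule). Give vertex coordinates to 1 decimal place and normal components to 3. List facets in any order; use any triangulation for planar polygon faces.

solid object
 facet normal 0.100 0.883 -0.459
  outer loop
   vertex 0.5 3.8 0.2
   vertex 1.1 4.2 1.1
   vertex 5.7 4.2 2.1
  endloop
 endfacet
 facet normal -0.813 -0.529 -0.245
  outer loop
   vertex 1.2 2.4 0.9
   vertex 0.3 2.3 4.1
   vertex 0.5 3.8 0.2
  endloop
 endfacet
 facet normal 0.349 -0.274 -0.896
  outer loop
   vertex 1.2 2.4 0.9
   vertex 0.5 3.8 0.2
   vertex 5.7 4.2 2.1
  endloop
 endfacet
 facet normal -0.089 0.908 0.410
  outer loop
   vertex 0.6 2.3 5.2
   vertex 5.7 4.2 2.1
   vertex 1.1 4.2 1.1
  endloop
 endfacet
 facet normal 0.056 -0.998 -0.015
  outer loop
   vertex 0.6 2.3 5.2
   vertex 0.3 2.3 4.1
   vertex 1.2 2.4 0.9
  endloop
 endfacet
 facet normal 0.365 -0.931 0.029
  outer loop
   vertex 0.6 2.3 5.2
   vertex 1.2 2.4 0.9
   vertex 5.7 4.2 2.1
  endloop
 endfacet
 facet normal -0.749 0.631 0.204
  outer loop
   vertex 0.6 2.3 5.2
   vertex 0.5 3.8 0.2
   vertex 0.3 2.3 4.1
  endloop
 endfacet
 facet normal -0.739 0.642 0.207
  outer loop
   vertex 0.6 2.3 5.2
   vertex 1.1 4.2 1.1
   vertex 0.5 3.8 0.2
  endloop
 endfacet
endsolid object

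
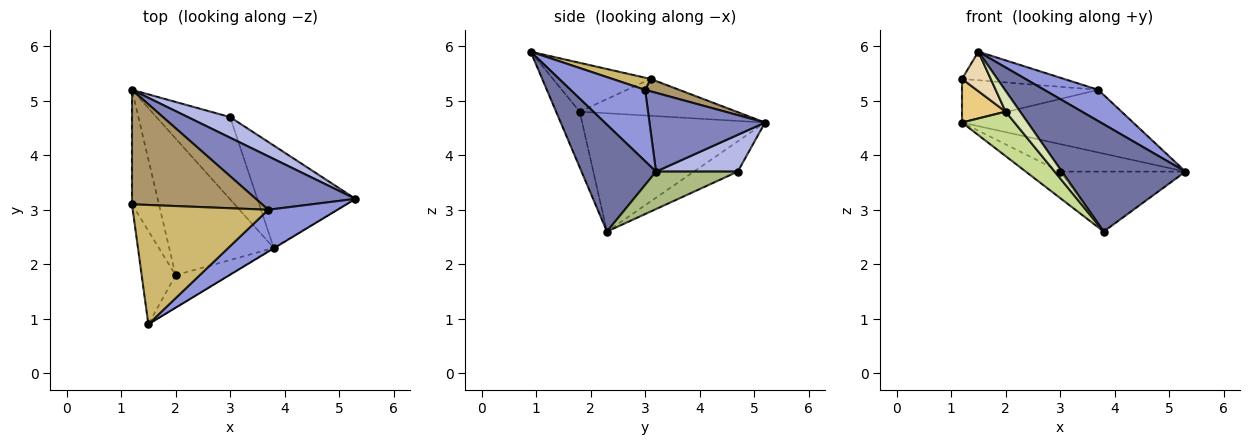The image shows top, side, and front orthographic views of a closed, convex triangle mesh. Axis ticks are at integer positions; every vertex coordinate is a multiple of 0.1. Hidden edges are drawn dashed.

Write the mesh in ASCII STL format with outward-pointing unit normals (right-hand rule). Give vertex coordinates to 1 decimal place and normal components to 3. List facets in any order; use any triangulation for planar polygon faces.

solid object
 facet normal 0.516 -0.856 -0.003
  outer loop
   vertex 3.8 2.3 2.6
   vertex 5.3 3.2 3.7
   vertex 1.5 0.9 5.9
  endloop
 endfacet
 facet normal 0.457 0.677 0.577
  outer loop
   vertex 3.7 3.0 5.2
   vertex 5.3 3.2 3.7
   vertex 1.2 5.2 4.6
  endloop
 endfacet
 facet normal 0.637 -0.461 0.618
  outer loop
   vertex 3.7 3.0 5.2
   vertex 1.5 0.9 5.9
   vertex 5.3 3.2 3.7
  endloop
 endfacet
 facet normal 0.463 0.710 0.531
  outer loop
   vertex 3.0 4.7 3.7
   vertex 1.2 5.2 4.6
   vertex 5.3 3.2 3.7
  endloop
 endfacet
 facet normal -0.364 0.285 -0.887
  outer loop
   vertex 3.0 4.7 3.7
   vertex 3.8 2.3 2.6
   vertex 1.2 5.2 4.6
  endloop
 endfacet
 facet normal 0.313 0.480 -0.820
  outer loop
   vertex 3.0 4.7 3.7
   vertex 5.3 3.2 3.7
   vertex 3.8 2.3 2.6
  endloop
 endfacet
 facet normal -0.733 -0.210 -0.647
  outer loop
   vertex 2.0 1.8 4.8
   vertex 1.2 5.2 4.6
   vertex 3.8 2.3 2.6
  endloop
 endfacet
 facet normal -0.660 -0.406 -0.632
  outer loop
   vertex 2.0 1.8 4.8
   vertex 3.8 2.3 2.6
   vertex 1.5 0.9 5.9
  endloop
 endfacet
 facet normal 0.089 0.355 0.931
  outer loop
   vertex 1.2 3.1 5.4
   vertex 3.7 3.0 5.2
   vertex 1.2 5.2 4.6
  endloop
 endfacet
 facet normal 0.087 0.232 0.969
  outer loop
   vertex 1.2 3.1 5.4
   vertex 1.5 0.9 5.9
   vertex 3.7 3.0 5.2
  endloop
 endfacet
 facet normal -0.788 -0.219 -0.575
  outer loop
   vertex 1.2 3.1 5.4
   vertex 1.2 5.2 4.6
   vertex 2.0 1.8 4.8
  endloop
 endfacet
 facet normal -0.798 -0.235 -0.555
  outer loop
   vertex 1.2 3.1 5.4
   vertex 2.0 1.8 4.8
   vertex 1.5 0.9 5.9
  endloop
 endfacet
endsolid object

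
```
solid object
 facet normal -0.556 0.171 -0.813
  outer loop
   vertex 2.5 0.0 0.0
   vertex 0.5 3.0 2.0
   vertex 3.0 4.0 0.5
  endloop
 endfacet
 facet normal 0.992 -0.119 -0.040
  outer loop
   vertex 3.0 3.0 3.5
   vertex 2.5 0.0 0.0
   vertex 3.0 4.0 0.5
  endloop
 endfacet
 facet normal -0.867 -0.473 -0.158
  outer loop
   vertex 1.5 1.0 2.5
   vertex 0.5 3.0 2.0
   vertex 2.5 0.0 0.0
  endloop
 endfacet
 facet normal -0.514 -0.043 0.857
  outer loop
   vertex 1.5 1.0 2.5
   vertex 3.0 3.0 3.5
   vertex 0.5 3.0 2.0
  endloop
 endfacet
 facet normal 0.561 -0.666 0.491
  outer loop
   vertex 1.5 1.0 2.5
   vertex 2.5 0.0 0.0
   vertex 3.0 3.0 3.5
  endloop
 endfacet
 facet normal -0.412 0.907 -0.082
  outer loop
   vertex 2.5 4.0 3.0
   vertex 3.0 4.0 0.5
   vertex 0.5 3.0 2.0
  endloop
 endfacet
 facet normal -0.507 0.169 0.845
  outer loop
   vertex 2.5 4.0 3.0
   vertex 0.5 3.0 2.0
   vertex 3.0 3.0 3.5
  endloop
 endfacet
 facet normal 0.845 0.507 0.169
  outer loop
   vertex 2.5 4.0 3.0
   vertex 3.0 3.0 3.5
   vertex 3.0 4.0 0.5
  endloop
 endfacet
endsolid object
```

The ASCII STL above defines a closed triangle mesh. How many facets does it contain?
8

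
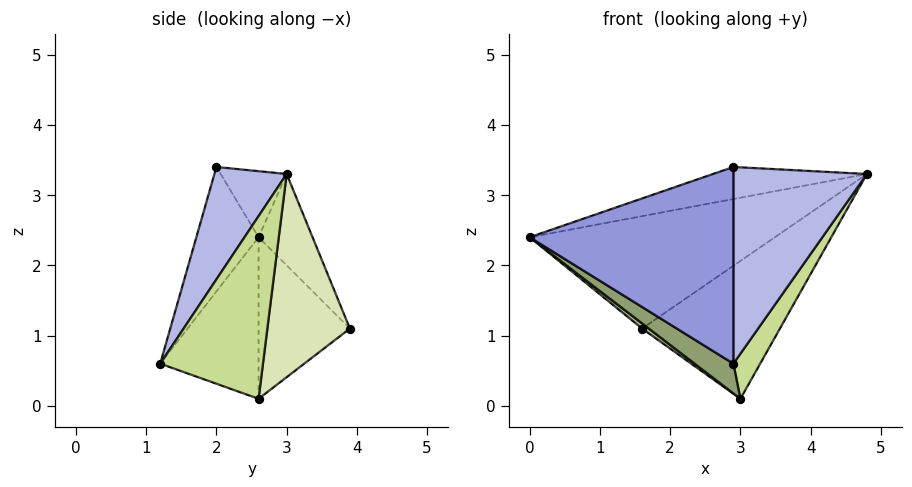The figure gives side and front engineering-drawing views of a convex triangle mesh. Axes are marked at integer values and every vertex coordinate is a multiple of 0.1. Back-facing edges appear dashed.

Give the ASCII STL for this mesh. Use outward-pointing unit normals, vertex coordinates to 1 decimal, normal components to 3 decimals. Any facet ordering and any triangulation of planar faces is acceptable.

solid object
 facet normal -0.175 0.796 0.580
  outer loop
   vertex 1.6 3.9 1.1
   vertex 0.0 2.6 2.4
   vertex 4.8 3.0 3.3
  endloop
 endfacet
 facet normal -0.200 0.467 0.861
  outer loop
   vertex 2.9 2.0 3.4
   vertex 4.8 3.0 3.3
   vertex 0.0 2.6 2.4
  endloop
 endfacet
 facet normal -0.282 -0.923 0.264
  outer loop
   vertex 2.9 2.0 3.4
   vertex 0.0 2.6 2.4
   vertex 2.9 1.2 0.6
  endloop
 endfacet
 facet normal 0.462 -0.853 0.244
  outer loop
   vertex 2.9 2.0 3.4
   vertex 2.9 1.2 0.6
   vertex 4.8 3.0 3.3
  endloop
 endfacet
 facet normal -0.592 -0.233 -0.772
  outer loop
   vertex 3.0 2.6 0.1
   vertex 2.9 1.2 0.6
   vertex 0.0 2.6 2.4
  endloop
 endfacet
 facet normal -0.608 -0.045 -0.793
  outer loop
   vertex 3.0 2.6 0.1
   vertex 0.0 2.6 2.4
   vertex 1.6 3.9 1.1
  endloop
 endfacet
 facet normal 0.861 -0.224 -0.456
  outer loop
   vertex 3.0 2.6 0.1
   vertex 4.8 3.0 3.3
   vertex 2.9 1.2 0.6
  endloop
 endfacet
 facet normal 0.478 0.798 -0.368
  outer loop
   vertex 3.0 2.6 0.1
   vertex 1.6 3.9 1.1
   vertex 4.8 3.0 3.3
  endloop
 endfacet
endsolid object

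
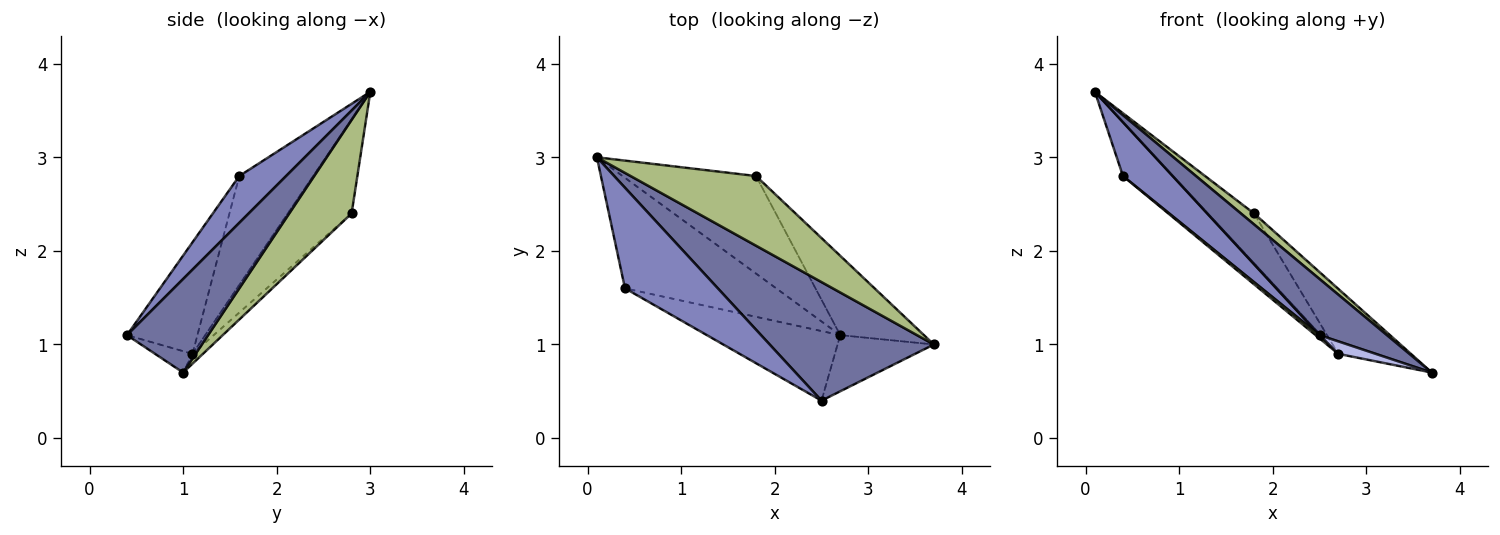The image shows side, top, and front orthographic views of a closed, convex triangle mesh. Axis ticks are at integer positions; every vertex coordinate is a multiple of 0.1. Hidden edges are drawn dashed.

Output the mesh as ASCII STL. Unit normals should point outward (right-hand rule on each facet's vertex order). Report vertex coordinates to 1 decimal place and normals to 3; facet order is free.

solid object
 facet normal 0.458 -0.381 0.803
  outer loop
   vertex 2.5 0.4 1.1
   vertex 3.7 1.0 0.7
   vertex 0.1 3.0 3.7
  endloop
 endfacet
 facet normal 0.406 -0.431 0.806
  outer loop
   vertex 0.4 1.6 2.8
   vertex 2.5 0.4 1.1
   vertex 0.1 3.0 3.7
  endloop
 endfacet
 facet normal -0.543 0.369 -0.754
  outer loop
   vertex 2.7 1.1 0.9
   vertex 0.4 1.6 2.8
   vertex 0.1 3.0 3.7
  endloop
 endfacet
 facet normal -0.212 -0.212 -0.954
  outer loop
   vertex 2.7 1.1 0.9
   vertex 3.7 1.0 0.7
   vertex 2.5 0.4 1.1
  endloop
 endfacet
 facet normal -0.641 -0.036 -0.767
  outer loop
   vertex 2.7 1.1 0.9
   vertex 2.5 0.4 1.1
   vertex 0.4 1.6 2.8
  endloop
 endfacet
 facet normal 0.593 -0.125 0.795
  outer loop
   vertex 1.8 2.8 2.4
   vertex 0.1 3.0 3.7
   vertex 3.7 1.0 0.7
  endloop
 endfacet
 facet normal -0.532 0.384 -0.755
  outer loop
   vertex 1.8 2.8 2.4
   vertex 2.7 1.1 0.9
   vertex 0.1 3.0 3.7
  endloop
 endfacet
 facet normal -0.091 0.631 -0.770
  outer loop
   vertex 1.8 2.8 2.4
   vertex 3.7 1.0 0.7
   vertex 2.7 1.1 0.9
  endloop
 endfacet
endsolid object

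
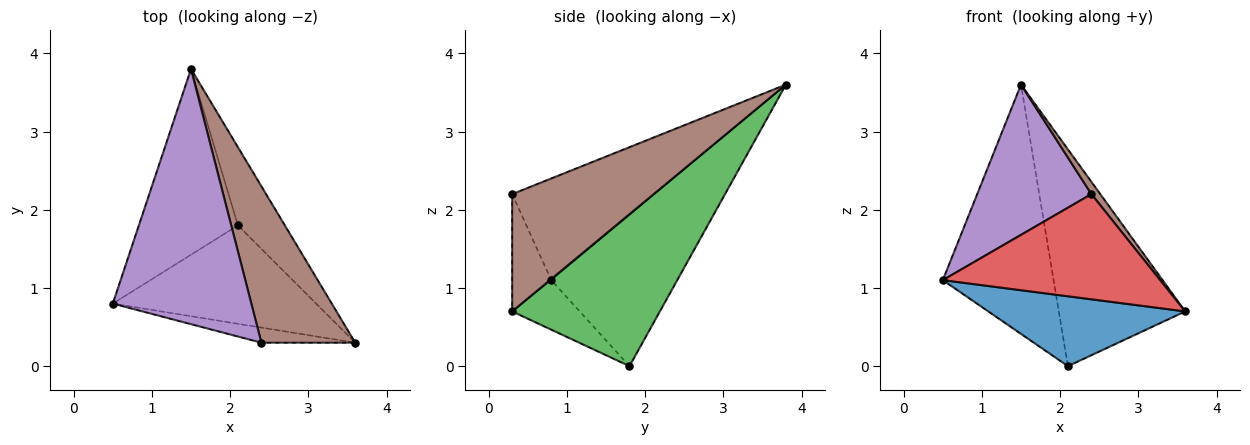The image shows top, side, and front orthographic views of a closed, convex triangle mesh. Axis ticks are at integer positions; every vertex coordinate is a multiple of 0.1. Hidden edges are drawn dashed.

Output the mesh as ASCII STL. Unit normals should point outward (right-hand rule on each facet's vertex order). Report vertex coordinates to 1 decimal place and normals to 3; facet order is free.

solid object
 facet normal -0.195 -0.568 -0.800
  outer loop
   vertex 2.1 1.8 0.0
   vertex 3.6 0.3 0.7
   vertex 0.5 0.8 1.1
  endloop
 endfacet
 facet normal -0.674 0.593 -0.441
  outer loop
   vertex 2.1 1.8 0.0
   vertex 0.5 0.8 1.1
   vertex 1.5 3.8 3.6
  endloop
 endfacet
 facet normal 0.740 0.633 -0.228
  outer loop
   vertex 2.1 1.8 0.0
   vertex 1.5 3.8 3.6
   vertex 3.6 0.3 0.7
  endloop
 endfacet
 facet normal -0.175 -0.974 -0.140
  outer loop
   vertex 2.4 0.3 2.2
   vertex 0.5 0.8 1.1
   vertex 3.6 0.3 0.7
  endloop
 endfacet
 facet normal -0.534 -0.429 0.728
  outer loop
   vertex 2.4 0.3 2.2
   vertex 1.5 3.8 3.6
   vertex 0.5 0.8 1.1
  endloop
 endfacet
 facet normal 0.780 -0.049 0.624
  outer loop
   vertex 2.4 0.3 2.2
   vertex 3.6 0.3 0.7
   vertex 1.5 3.8 3.6
  endloop
 endfacet
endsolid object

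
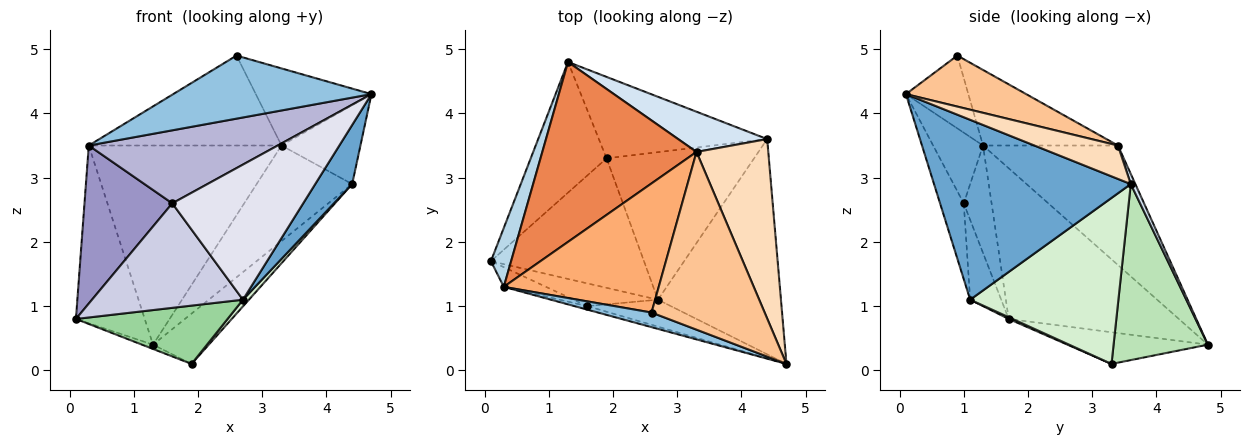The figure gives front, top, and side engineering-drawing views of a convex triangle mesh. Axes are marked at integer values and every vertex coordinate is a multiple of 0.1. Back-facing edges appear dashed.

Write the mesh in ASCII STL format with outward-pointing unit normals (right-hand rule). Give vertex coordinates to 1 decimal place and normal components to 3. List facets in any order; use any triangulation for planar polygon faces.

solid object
 facet normal 0.816 -0.153 -0.558
  outer loop
   vertex 2.7 1.1 1.1
   vertex 4.4 3.6 2.9
   vertex 4.7 0.1 4.3
  endloop
 endfacet
 facet normal -0.293 -0.931 0.216
  outer loop
   vertex 0.3 1.3 3.5
   vertex 4.7 0.1 4.3
   vertex 2.6 0.9 4.9
  endloop
 endfacet
 facet normal -0.920 0.372 0.123
  outer loop
   vertex 0.3 1.3 3.5
   vertex 1.3 4.8 0.4
   vertex 0.1 1.7 0.8
  endloop
 endfacet
 facet normal 0.044 0.921 0.388
  outer loop
   vertex 3.3 3.4 3.5
   vertex 4.4 3.6 2.9
   vertex 1.3 4.8 0.4
  endloop
 endfacet
 facet normal -0.461 0.659 0.595
  outer loop
   vertex 3.3 3.4 3.5
   vertex 1.3 4.8 0.4
   vertex 0.3 1.3 3.5
  endloop
 endfacet
 facet normal -0.371 0.531 0.762
  outer loop
   vertex 3.3 3.4 3.5
   vertex 0.3 1.3 3.5
   vertex 2.6 0.9 4.9
  endloop
 endfacet
 facet normal 0.382 0.368 0.848
  outer loop
   vertex 3.3 3.4 3.5
   vertex 2.6 0.9 4.9
   vertex 4.7 0.1 4.3
  endloop
 endfacet
 facet normal 0.392 0.370 0.842
  outer loop
   vertex 3.3 3.4 3.5
   vertex 4.7 0.1 4.3
   vertex 4.4 3.6 2.9
  endloop
 endfacet
 facet normal -0.386 0.030 -0.922
  outer loop
   vertex 1.9 3.3 0.1
   vertex 0.1 1.7 0.8
   vertex 1.3 4.8 0.4
  endloop
 endfacet
 facet normal 0.010 -0.411 -0.912
  outer loop
   vertex 1.9 3.3 0.1
   vertex 2.7 1.1 1.1
   vertex 0.1 1.7 0.8
  endloop
 endfacet
 facet normal 0.665 0.393 -0.636
  outer loop
   vertex 1.9 3.3 0.1
   vertex 1.3 4.8 0.4
   vertex 4.4 3.6 2.9
  endloop
 endfacet
 facet normal 0.747 -0.030 -0.664
  outer loop
   vertex 1.9 3.3 0.1
   vertex 4.4 3.6 2.9
   vertex 2.7 1.1 1.1
  endloop
 endfacet
 facet normal -0.300 -0.947 -0.118
  outer loop
   vertex 1.6 1.0 2.6
   vertex 0.3 1.3 3.5
   vertex 0.1 1.7 0.8
  endloop
 endfacet
 facet normal -0.255 -0.966 -0.046
  outer loop
   vertex 1.6 1.0 2.6
   vertex 4.7 0.1 4.3
   vertex 0.3 1.3 3.5
  endloop
 endfacet
 facet normal -0.197 -0.958 -0.208
  outer loop
   vertex 1.6 1.0 2.6
   vertex 0.1 1.7 0.8
   vertex 2.7 1.1 1.1
  endloop
 endfacet
 facet normal -0.175 -0.966 -0.193
  outer loop
   vertex 1.6 1.0 2.6
   vertex 2.7 1.1 1.1
   vertex 4.7 0.1 4.3
  endloop
 endfacet
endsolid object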